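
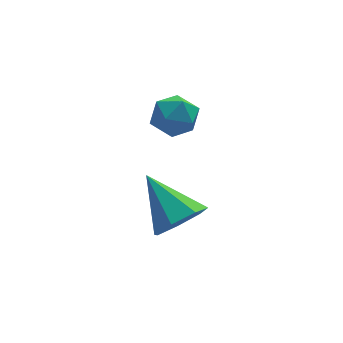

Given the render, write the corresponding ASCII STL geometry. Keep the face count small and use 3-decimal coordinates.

solid 
facet normal 0.355 -0.738 -0.573
outer loop
vertex -0.369 -2.078 -0.62
vertex -0.691 -1.645 -1.377
vertex 0.141 -1.561 -0.97
endloop
endfacet
facet normal 0.487 0.106 0.867
outer loop
vertex -0.369 -2.078 -0.62
vertex 0.141 -1.561 -0.97
vertex -1.369 -0.235 -0.283
endloop
endfacet
facet normal 0.355 -0.739 -0.573
outer loop
vertex 0.141 -1.561 -0.97
vertex -0.691 -1.645 -1.377
vertex 0.025 -1.107 -1.628
endloop
endfacet
facet normal 0.703 0.637 0.316
outer loop
vertex 0.141 -1.561 -0.97
vertex 0.025 -1.107 -1.628
vertex -1.369 -0.235 -0.283
endloop
endfacet
facet normal 0.355 -0.739 -0.572
outer loop
vertex 0.025 -1.107 -1.628
vertex -0.691 -1.645 -1.377
vertex -0.63 -1.059 -2.096
endloop
endfacet
facet normal 0.281 0.912 -0.300
outer loop
vertex 0.025 -1.107 -1.628
vertex -0.63 -1.059 -2.096
vertex -1.369 -0.235 -0.283
endloop
endfacet
facet normal 0.355 -0.739 -0.572
outer loop
vertex -0.63 -1.059 -2.096
vertex -0.691 -1.645 -1.377
vertex -1.331 -1.452 -2.023
endloop
endfacet
facet normal -0.459 0.723 -0.516
outer loop
vertex -0.63 -1.059 -2.096
vertex -1.331 -1.452 -2.023
vertex -1.369 -0.235 -0.283
endloop
endfacet
facet normal 0.356 -0.739 -0.573
outer loop
vertex -1.331 -1.452 -2.023
vertex -0.691 -1.645 -1.377
vertex -1.55 -1.991 -1.464
endloop
endfacet
facet normal -0.962 0.214 -0.171
outer loop
vertex -1.331 -1.452 -2.023
vertex -1.55 -1.991 -1.464
vertex -1.369 -0.235 -0.283
endloop
endfacet
facet normal 0.355 -0.738 -0.573
outer loop
vertex -1.55 -1.991 -1.464
vertex -0.691 -1.645 -1.377
vertex -1.122 -2.27 -0.839
endloop
endfacet
facet normal -0.848 -0.233 0.476
outer loop
vertex -1.55 -1.991 -1.464
vertex -1.122 -2.27 -0.839
vertex -1.369 -0.235 -0.283
endloop
endfacet
facet normal 0.355 -0.738 -0.573
outer loop
vertex -1.122 -2.27 -0.839
vertex -0.691 -1.645 -1.377
vertex -0.369 -2.078 -0.62
endloop
endfacet
facet normal -0.201 -0.281 0.938
outer loop
vertex -1.122 -2.27 -0.839
vertex -0.369 -2.078 -0.62
vertex -1.369 -0.235 -0.283
endloop
endfacet
facet normal -0.027 0.379 0.925
outer loop
vertex 0.269 2.596 0.828
vertex -0.472 2.22 0.96
vertex 0.242 1.817 1.146
endloop
endfacet
facet normal 0.646 0.269 0.714
outer loop
vertex 0.269 2.596 0.828
vertex 0.242 1.817 1.146
vertex 0.811 2.012 0.558
endloop
endfacet
facet normal 0.754 0.646 0.117
outer loop
vertex 0.269 2.596 0.828
vertex 0.811 2.012 0.558
vertex 0.448 2.535 0.008
endloop
endfacet
facet normal 0.148 0.988 -0.041
outer loop
vertex 0.269 2.596 0.828
vertex 0.448 2.535 0.008
vertex -0.345 2.664 0.257
endloop
endfacet
facet normal -0.336 0.823 0.459
outer loop
vertex 0.269 2.596 0.828
vertex -0.345 2.664 0.257
vertex -0.472 2.22 0.96
endloop
endfacet
facet normal 0.717 -0.422 0.554
outer loop
vertex 0.811 2.012 0.558
vertex 0.242 1.817 1.146
vertex 0.405 1.276 0.523
endloop
endfacet
facet normal -0.372 -0.245 0.896
outer loop
vertex 0.242 1.817 1.146
vertex -0.472 2.22 0.96
vertex -0.388 1.405 0.772
endloop
endfacet
facet normal -0.870 0.473 0.142
outer loop
vertex -0.472 2.22 0.96
vertex -0.345 2.664 0.257
vertex -0.751 1.928 0.222
endloop
endfacet
facet normal -0.089 0.740 -0.666
outer loop
vertex -0.345 2.664 0.257
vertex 0.448 2.535 0.008
vertex -0.182 2.123 -0.366
endloop
endfacet
facet normal 0.892 0.187 -0.411
outer loop
vertex 0.448 2.535 0.008
vertex 0.811 2.012 0.558
vertex 0.532 1.72 -0.18
endloop
endfacet
facet normal -0.148 -0.988 0.041
outer loop
vertex -0.209 1.344 -0.048
vertex 0.405 1.276 0.523
vertex -0.388 1.405 0.772
endloop
endfacet
facet normal -0.754 -0.646 -0.117
outer loop
vertex -0.209 1.344 -0.048
vertex -0.388 1.405 0.772
vertex -0.751 1.928 0.222
endloop
endfacet
facet normal -0.646 -0.269 -0.714
outer loop
vertex -0.209 1.344 -0.048
vertex -0.751 1.928 0.222
vertex -0.182 2.123 -0.366
endloop
endfacet
facet normal 0.027 -0.379 -0.925
outer loop
vertex -0.209 1.344 -0.048
vertex -0.182 2.123 -0.366
vertex 0.532 1.72 -0.18
endloop
endfacet
facet normal 0.336 -0.823 -0.459
outer loop
vertex -0.209 1.344 -0.048
vertex 0.532 1.72 -0.18
vertex 0.405 1.276 0.523
endloop
endfacet
facet normal 0.089 -0.740 0.666
outer loop
vertex -0.388 1.405 0.772
vertex 0.405 1.276 0.523
vertex 0.242 1.817 1.146
endloop
endfacet
facet normal -0.892 -0.187 0.411
outer loop
vertex -0.751 1.928 0.222
vertex -0.388 1.405 0.772
vertex -0.472 2.22 0.96
endloop
endfacet
facet normal -0.717 0.422 -0.554
outer loop
vertex -0.182 2.123 -0.366
vertex -0.751 1.928 0.222
vertex -0.345 2.664 0.257
endloop
endfacet
facet normal 0.372 0.245 -0.896
outer loop
vertex 0.532 1.72 -0.18
vertex -0.182 2.123 -0.366
vertex 0.448 2.535 0.008
endloop
endfacet
facet normal 0.870 -0.473 -0.142
outer loop
vertex 0.405 1.276 0.523
vertex 0.532 1.72 -0.18
vertex 0.811 2.012 0.558
endloop
endfacet

endsolid


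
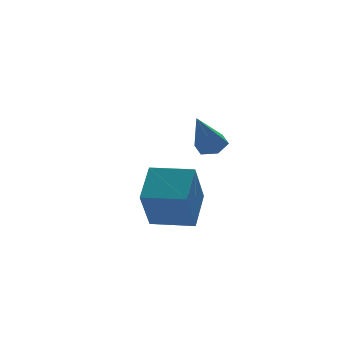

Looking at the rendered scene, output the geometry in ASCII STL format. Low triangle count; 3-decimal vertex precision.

solid 
facet normal -0.346 -0.387 0.855
outer loop
vertex -2.507 3.259 1.127
vertex -3.874 4.317 1.053
vertex -3.393 2.051 0.222
endloop
endfacet
facet normal 0.790 -0.612 0.043
outer loop
vertex -2.666 2.863 -1.573
vertex -2.507 3.259 1.127
vertex -3.393 2.051 0.222
endloop
endfacet
facet normal -0.346 -0.387 0.855
outer loop
vertex -3.393 2.051 0.222
vertex -3.874 4.317 1.053
vertex -4.76 3.109 0.148
endloop
endfacet
facet normal -0.506 -0.690 -0.517
outer loop
vertex -4.76 3.109 0.148
vertex -2.666 2.863 -1.573
vertex -3.393 2.051 0.222
endloop
endfacet
facet normal 0.506 0.690 0.517
outer loop
vertex -2.507 3.259 1.127
vertex -3.147 5.129 -0.742
vertex -3.874 4.317 1.053
endloop
endfacet
facet normal 0.790 -0.612 0.043
outer loop
vertex -1.78 4.071 -0.668
vertex -2.507 3.259 1.127
vertex -2.666 2.863 -1.573
endloop
endfacet
facet normal 0.506 0.690 0.517
outer loop
vertex -1.78 4.071 -0.668
vertex -3.147 5.129 -0.742
vertex -2.507 3.259 1.127
endloop
endfacet
facet normal -0.790 0.612 -0.043
outer loop
vertex -3.874 4.317 1.053
vertex -3.147 5.129 -0.742
vertex -4.76 3.109 0.148
endloop
endfacet
facet normal -0.506 -0.690 -0.517
outer loop
vertex -4.033 3.921 -1.647
vertex -2.666 2.863 -1.573
vertex -4.76 3.109 0.148
endloop
endfacet
facet normal -0.790 0.612 -0.043
outer loop
vertex -4.76 3.109 0.148
vertex -3.147 5.129 -0.742
vertex -4.033 3.921 -1.647
endloop
endfacet
facet normal 0.346 0.387 -0.855
outer loop
vertex -4.033 3.921 -1.647
vertex -1.78 4.071 -0.668
vertex -2.666 2.863 -1.573
endloop
endfacet
facet normal 0.346 0.387 -0.855
outer loop
vertex -3.147 5.129 -0.742
vertex -1.78 4.071 -0.668
vertex -4.033 3.921 -1.647
endloop
endfacet
facet normal 0.446 0.274 -0.852
outer loop
vertex -1.976 1.578 2.948
vertex -2.455 1.985 2.828
vertex -1.944 2.181 3.159
endloop
endfacet
facet normal 0.729 -0.260 0.633
outer loop
vertex -1.976 1.578 2.948
vertex -1.944 2.181 3.159
vertex -3.285 1.475 4.412
endloop
endfacet
facet normal 0.446 0.274 -0.852
outer loop
vertex -1.944 2.181 3.159
vertex -2.455 1.985 2.828
vertex -2.423 2.588 3.039
endloop
endfacet
facet normal 0.343 0.613 0.712
outer loop
vertex -1.944 2.181 3.159
vertex -2.423 2.588 3.039
vertex -3.285 1.475 4.412
endloop
endfacet
facet normal 0.446 0.274 -0.852
outer loop
vertex -2.423 2.588 3.039
vertex -2.455 1.985 2.828
vertex -2.934 2.392 2.708
endloop
endfacet
facet normal -0.514 0.795 0.322
outer loop
vertex -2.423 2.588 3.039
vertex -2.934 2.392 2.708
vertex -3.285 1.475 4.412
endloop
endfacet
facet normal 0.446 0.274 -0.852
outer loop
vertex -2.934 2.392 2.708
vertex -2.455 1.985 2.828
vertex -2.966 1.788 2.497
endloop
endfacet
facet normal -0.984 0.103 -0.147
outer loop
vertex -2.934 2.392 2.708
vertex -2.966 1.788 2.497
vertex -3.285 1.475 4.412
endloop
endfacet
facet normal 0.446 0.274 -0.852
outer loop
vertex -2.966 1.788 2.497
vertex -2.455 1.985 2.828
vertex -2.487 1.381 2.617
endloop
endfacet
facet normal -0.597 -0.770 -0.225
outer loop
vertex -2.966 1.788 2.497
vertex -2.487 1.381 2.617
vertex -3.285 1.475 4.412
endloop
endfacet
facet normal 0.446 0.274 -0.852
outer loop
vertex -2.487 1.381 2.617
vertex -2.455 1.985 2.828
vertex -1.976 1.578 2.948
endloop
endfacet
facet normal 0.260 -0.951 0.165
outer loop
vertex -2.487 1.381 2.617
vertex -1.976 1.578 2.948
vertex -3.285 1.475 4.412
endloop
endfacet

endsolid


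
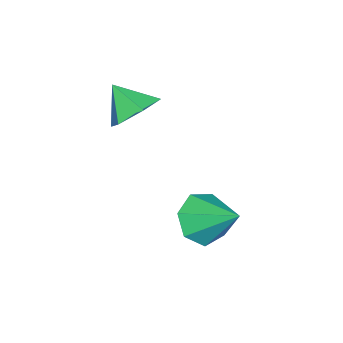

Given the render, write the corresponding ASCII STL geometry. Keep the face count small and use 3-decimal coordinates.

solid 
facet normal 0.097 0.725 -0.682
outer loop
vertex 3.963 -1.532 1.274
vertex 3.088 -1.499 1.184
vertex 3.489 -0.991 1.781
endloop
endfacet
facet normal 0.652 -0.129 0.747
outer loop
vertex 3.963 -1.532 1.274
vertex 3.489 -0.991 1.781
vertex 2.972 -2.361 1.996
endloop
endfacet
facet normal 0.097 0.725 -0.682
outer loop
vertex 3.489 -0.991 1.781
vertex 3.088 -1.499 1.184
vertex 2.614 -0.958 1.691
endloop
endfacet
facet normal -0.093 0.189 0.978
outer loop
vertex 3.489 -0.991 1.781
vertex 2.614 -0.958 1.691
vertex 2.972 -2.361 1.996
endloop
endfacet
facet normal 0.097 0.725 -0.682
outer loop
vertex 2.614 -0.958 1.691
vertex 3.088 -1.499 1.184
vertex 2.213 -1.466 1.094
endloop
endfacet
facet normal -0.798 -0.073 0.598
outer loop
vertex 2.614 -0.958 1.691
vertex 2.213 -1.466 1.094
vertex 2.972 -2.361 1.996
endloop
endfacet
facet normal 0.098 0.724 -0.683
outer loop
vertex 2.213 -1.466 1.094
vertex 3.088 -1.499 1.184
vertex 2.687 -2.007 0.588
endloop
endfacet
facet normal -0.757 -0.653 -0.011
outer loop
vertex 2.213 -1.466 1.094
vertex 2.687 -2.007 0.588
vertex 2.972 -2.361 1.996
endloop
endfacet
facet normal 0.097 0.724 -0.683
outer loop
vertex 2.687 -2.007 0.588
vertex 3.088 -1.499 1.184
vertex 3.562 -2.04 0.677
endloop
endfacet
facet normal -0.012 -0.970 -0.242
outer loop
vertex 2.687 -2.007 0.588
vertex 3.562 -2.04 0.677
vertex 2.972 -2.361 1.996
endloop
endfacet
facet normal 0.097 0.725 -0.682
outer loop
vertex 3.562 -2.04 0.677
vertex 3.088 -1.499 1.184
vertex 3.963 -1.532 1.274
endloop
endfacet
facet normal 0.693 -0.708 0.137
outer loop
vertex 3.562 -2.04 0.677
vertex 3.963 -1.532 1.274
vertex 2.972 -2.361 1.996
endloop
endfacet
facet normal -0.158 -0.798 -0.581
outer loop
vertex 4.537 0.955 -2.177
vertex 3.63 1.042 -2.05
vertex 4.155 1.416 -2.706
endloop
endfacet
facet normal 0.843 0.514 -0.161
outer loop
vertex 4.537 0.955 -2.177
vertex 4.155 1.416 -2.706
vertex 3.89 2.358 -1.09
endloop
endfacet
facet normal -0.158 -0.798 -0.582
outer loop
vertex 4.155 1.416 -2.706
vertex 3.63 1.042 -2.05
vertex 3.378 1.595 -2.74
endloop
endfacet
facet normal 0.218 0.858 -0.465
outer loop
vertex 4.155 1.416 -2.706
vertex 3.378 1.595 -2.74
vertex 3.89 2.358 -1.09
endloop
endfacet
facet normal -0.157 -0.798 -0.582
outer loop
vertex 3.378 1.595 -2.74
vertex 3.63 1.042 -2.05
vertex 2.79 1.357 -2.255
endloop
endfacet
facet normal -0.517 0.827 -0.222
outer loop
vertex 3.378 1.595 -2.74
vertex 2.79 1.357 -2.255
vertex 3.89 2.358 -1.09
endloop
endfacet
facet normal -0.157 -0.798 -0.581
outer loop
vertex 2.79 1.357 -2.255
vertex 3.63 1.042 -2.05
vertex 2.835 0.882 -1.615
endloop
endfacet
facet normal -0.810 0.442 0.385
outer loop
vertex 2.79 1.357 -2.255
vertex 2.835 0.882 -1.615
vertex 3.89 2.358 -1.09
endloop
endfacet
facet normal -0.158 -0.798 -0.582
outer loop
vertex 2.835 0.882 -1.615
vertex 3.63 1.042 -2.05
vertex 3.478 0.527 -1.303
endloop
endfacet
facet normal -0.439 -0.006 0.898
outer loop
vertex 2.835 0.882 -1.615
vertex 3.478 0.527 -1.303
vertex 3.89 2.358 -1.09
endloop
endfacet
facet normal -0.157 -0.798 -0.582
outer loop
vertex 3.478 0.527 -1.303
vertex 3.63 1.042 -2.05
vertex 4.236 0.56 -1.553
endloop
endfacet
facet normal 0.315 -0.179 0.932
outer loop
vertex 3.478 0.527 -1.303
vertex 4.236 0.56 -1.553
vertex 3.89 2.358 -1.09
endloop
endfacet
facet normal -0.158 -0.798 -0.581
outer loop
vertex 4.236 0.56 -1.553
vertex 3.63 1.042 -2.05
vertex 4.537 0.955 -2.177
endloop
endfacet
facet normal 0.886 0.052 0.460
outer loop
vertex 4.236 0.56 -1.553
vertex 4.537 0.955 -2.177
vertex 3.89 2.358 -1.09
endloop
endfacet

endsolid


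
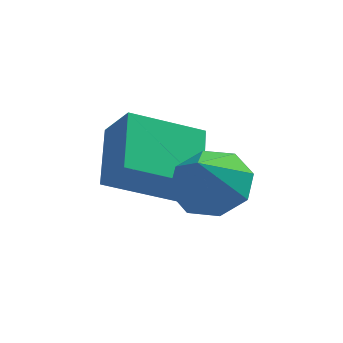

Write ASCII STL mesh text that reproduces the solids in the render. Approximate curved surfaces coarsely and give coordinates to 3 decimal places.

solid 
facet normal -0.477 0.381 -0.792
outer loop
vertex -3.997 4.316 1.22
vertex -2.389 4.653 0.415
vertex -4.031 2.902 0.561
endloop
endfacet
facet normal -0.879 -0.184 0.440
outer loop
vertex -3.511 2.487 1.425
vertex -3.997 4.316 1.22
vertex -4.031 2.902 0.561
endloop
endfacet
facet normal -0.476 0.381 -0.793
outer loop
vertex -4.031 2.902 0.561
vertex -2.389 4.653 0.415
vertex -2.422 3.239 -0.244
endloop
endfacet
facet normal -0.021 -0.906 -0.422
outer loop
vertex -2.422 3.239 -0.244
vertex -3.511 2.487 1.425
vertex -4.031 2.902 0.561
endloop
endfacet
facet normal 0.022 0.906 0.422
outer loop
vertex -3.997 4.316 1.22
vertex -1.869 4.238 1.279
vertex -2.389 4.653 0.415
endloop
endfacet
facet normal -0.879 -0.184 0.440
outer loop
vertex -3.478 3.901 2.084
vertex -3.997 4.316 1.22
vertex -3.511 2.487 1.425
endloop
endfacet
facet normal 0.022 0.906 0.422
outer loop
vertex -3.478 3.901 2.084
vertex -1.869 4.238 1.279
vertex -3.997 4.316 1.22
endloop
endfacet
facet normal 0.879 0.185 -0.440
outer loop
vertex -2.389 4.653 0.415
vertex -1.869 4.238 1.279
vertex -2.422 3.239 -0.244
endloop
endfacet
facet normal -0.022 -0.906 -0.422
outer loop
vertex -1.903 2.824 0.62
vertex -3.511 2.487 1.425
vertex -2.422 3.239 -0.244
endloop
endfacet
facet normal 0.879 0.184 -0.440
outer loop
vertex -2.422 3.239 -0.244
vertex -1.869 4.238 1.279
vertex -1.903 2.824 0.62
endloop
endfacet
facet normal 0.477 -0.380 0.793
outer loop
vertex -1.903 2.824 0.62
vertex -3.478 3.901 2.084
vertex -3.511 2.487 1.425
endloop
endfacet
facet normal 0.476 -0.381 0.793
outer loop
vertex -1.869 4.238 1.279
vertex -3.478 3.901 2.084
vertex -1.903 2.824 0.62
endloop
endfacet
facet normal 0.210 0.491 -0.846
outer loop
vertex -1.035 1.492 1.24
vertex -1.754 1.989 1.35
vertex -0.911 2.051 1.595
endloop
endfacet
facet normal 0.703 -0.486 0.519
outer loop
vertex -1.035 1.492 1.24
vertex -0.911 2.051 1.595
vertex -2.026 1.351 2.45
endloop
endfacet
facet normal 0.210 0.491 -0.845
outer loop
vertex -0.911 2.051 1.595
vertex -1.754 1.989 1.35
vertex -1.28 2.573 1.807
endloop
endfacet
facet normal 0.576 0.077 0.814
outer loop
vertex -0.911 2.051 1.595
vertex -1.28 2.573 1.807
vertex -2.026 1.351 2.45
endloop
endfacet
facet normal 0.211 0.490 -0.846
outer loop
vertex -1.28 2.573 1.807
vertex -1.754 1.989 1.35
vertex -1.926 2.753 1.75
endloop
endfacet
facet normal 0.045 0.444 0.895
outer loop
vertex -1.28 2.573 1.807
vertex -1.926 2.753 1.75
vertex -2.026 1.351 2.45
endloop
endfacet
facet normal 0.209 0.490 -0.846
outer loop
vertex -1.926 2.753 1.75
vertex -1.754 1.989 1.35
vertex -2.472 2.485 1.46
endloop
endfacet
facet normal -0.575 0.398 0.715
outer loop
vertex -1.926 2.753 1.75
vertex -2.472 2.485 1.46
vertex -2.026 1.351 2.45
endloop
endfacet
facet normal 0.210 0.491 -0.845
outer loop
vertex -2.472 2.485 1.46
vertex -1.754 1.989 1.35
vertex -2.596 1.927 1.105
endloop
endfacet
facet normal -0.925 -0.034 0.377
outer loop
vertex -2.472 2.485 1.46
vertex -2.596 1.927 1.105
vertex -2.026 1.351 2.45
endloop
endfacet
facet normal 0.210 0.490 -0.846
outer loop
vertex -2.596 1.927 1.105
vertex -1.754 1.989 1.35
vertex -2.227 1.404 0.894
endloop
endfacet
facet normal -0.798 -0.597 0.083
outer loop
vertex -2.596 1.927 1.105
vertex -2.227 1.404 0.894
vertex -2.026 1.351 2.45
endloop
endfacet
facet normal 0.210 0.490 -0.846
outer loop
vertex -2.227 1.404 0.894
vertex -1.754 1.989 1.35
vertex -1.581 1.224 0.95
endloop
endfacet
facet normal -0.269 -0.963 0.002
outer loop
vertex -2.227 1.404 0.894
vertex -1.581 1.224 0.95
vertex -2.026 1.351 2.45
endloop
endfacet
facet normal 0.209 0.490 -0.846
outer loop
vertex -1.581 1.224 0.95
vertex -1.754 1.989 1.35
vertex -1.035 1.492 1.24
endloop
endfacet
facet normal 0.353 -0.917 0.183
outer loop
vertex -1.581 1.224 0.95
vertex -1.035 1.492 1.24
vertex -2.026 1.351 2.45
endloop
endfacet

endsolid


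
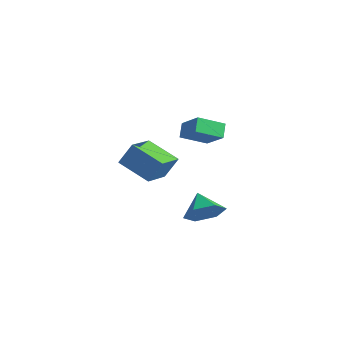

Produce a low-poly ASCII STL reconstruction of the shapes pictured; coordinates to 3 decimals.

solid 
facet normal -0.259 -0.443 -0.858
outer loop
vertex 0.081 -2.31 1.115
vertex -0.462 -0.912 0.558
vertex 1.528 -1.988 0.512
endloop
endfacet
facet normal 0.339 -0.874 0.348
outer loop
vertex 1.822 -1.488 1.482
vertex 0.081 -2.31 1.115
vertex 1.528 -1.988 0.512
endloop
endfacet
facet normal -0.259 -0.443 -0.858
outer loop
vertex 1.528 -1.988 0.512
vertex -0.462 -0.912 0.558
vertex 0.985 -0.59 -0.045
endloop
endfacet
facet normal 0.904 0.201 -0.377
outer loop
vertex 0.985 -0.59 -0.045
vertex 1.822 -1.488 1.482
vertex 1.528 -1.988 0.512
endloop
endfacet
facet normal -0.904 -0.201 0.377
outer loop
vertex 0.081 -2.31 1.115
vertex -0.168 -0.412 1.528
vertex -0.462 -0.912 0.558
endloop
endfacet
facet normal 0.339 -0.874 0.348
outer loop
vertex 0.375 -1.81 2.085
vertex 0.081 -2.31 1.115
vertex 1.822 -1.488 1.482
endloop
endfacet
facet normal -0.904 -0.201 0.377
outer loop
vertex 0.375 -1.81 2.085
vertex -0.168 -0.412 1.528
vertex 0.081 -2.31 1.115
endloop
endfacet
facet normal -0.339 0.874 -0.348
outer loop
vertex -0.462 -0.912 0.558
vertex -0.168 -0.412 1.528
vertex 0.985 -0.59 -0.045
endloop
endfacet
facet normal 0.904 0.201 -0.377
outer loop
vertex 1.279 -0.09 0.925
vertex 1.822 -1.488 1.482
vertex 0.985 -0.59 -0.045
endloop
endfacet
facet normal -0.339 0.874 -0.348
outer loop
vertex 0.985 -0.59 -0.045
vertex -0.168 -0.412 1.528
vertex 1.279 -0.09 0.925
endloop
endfacet
facet normal 0.259 0.443 0.858
outer loop
vertex 1.279 -0.09 0.925
vertex 0.375 -1.81 2.085
vertex 1.822 -1.488 1.482
endloop
endfacet
facet normal 0.259 0.443 0.858
outer loop
vertex -0.168 -0.412 1.528
vertex 0.375 -1.81 2.085
vertex 1.279 -0.09 0.925
endloop
endfacet
facet normal -0.781 0.089 -0.619
outer loop
vertex -2.539 3.684 -0.072
vertex -1.95 4.787 -0.657
vertex -2.169 3.202 -0.608
endloop
endfacet
facet normal -0.427 -0.799 0.424
outer loop
vertex -1.03 3.073 0.297
vertex -2.539 3.684 -0.072
vertex -2.169 3.202 -0.608
endloop
endfacet
facet normal -0.780 0.089 -0.619
outer loop
vertex -2.169 3.202 -0.608
vertex -1.95 4.787 -0.657
vertex -1.58 4.305 -1.192
endloop
endfacet
facet normal 0.458 -0.594 -0.661
outer loop
vertex -1.58 4.305 -1.192
vertex -1.03 3.073 0.297
vertex -2.169 3.202 -0.608
endloop
endfacet
facet normal -0.458 0.595 0.661
outer loop
vertex -2.539 3.684 -0.072
vertex -0.811 4.658 0.248
vertex -1.95 4.787 -0.657
endloop
endfacet
facet normal -0.427 -0.799 0.424
outer loop
vertex -1.4 3.555 0.832
vertex -2.539 3.684 -0.072
vertex -1.03 3.073 0.297
endloop
endfacet
facet normal -0.458 0.594 0.661
outer loop
vertex -1.4 3.555 0.832
vertex -0.811 4.658 0.248
vertex -2.539 3.684 -0.072
endloop
endfacet
facet normal 0.427 0.799 -0.424
outer loop
vertex -1.95 4.787 -0.657
vertex -0.811 4.658 0.248
vertex -1.58 4.305 -1.192
endloop
endfacet
facet normal 0.457 -0.595 -0.661
outer loop
vertex -0.441 4.176 -0.288
vertex -1.03 3.073 0.297
vertex -1.58 4.305 -1.192
endloop
endfacet
facet normal 0.427 0.799 -0.424
outer loop
vertex -1.58 4.305 -1.192
vertex -0.811 4.658 0.248
vertex -0.441 4.176 -0.288
endloop
endfacet
facet normal 0.780 -0.088 0.619
outer loop
vertex -0.441 4.176 -0.288
vertex -1.4 3.555 0.832
vertex -1.03 3.073 0.297
endloop
endfacet
facet normal 0.780 -0.089 0.619
outer loop
vertex -0.811 4.658 0.248
vertex -1.4 3.555 0.832
vertex -0.441 4.176 -0.288
endloop
endfacet
facet normal 0.758 -0.355 -0.547
outer loop
vertex 1.885 2.123 -2.796
vertex 1.385 1.337 -2.978
vertex 1.318 2.087 -3.558
endloop
endfacet
facet normal -0.211 0.971 0.111
outer loop
vertex 1.885 2.123 -2.796
vertex 1.318 2.087 -3.558
vertex 0.475 1.763 -2.322
endloop
endfacet
facet normal 0.758 -0.356 -0.547
outer loop
vertex 1.318 2.087 -3.558
vertex 1.385 1.337 -2.978
vertex 0.817 1.3 -3.74
endloop
endfacet
facet normal -0.746 0.559 -0.362
outer loop
vertex 1.318 2.087 -3.558
vertex 0.817 1.3 -3.74
vertex 0.475 1.763 -2.322
endloop
endfacet
facet normal 0.758 -0.355 -0.548
outer loop
vertex 0.817 1.3 -3.74
vertex 1.385 1.337 -2.978
vertex 0.884 0.55 -3.161
endloop
endfacet
facet normal -0.964 -0.212 -0.163
outer loop
vertex 0.817 1.3 -3.74
vertex 0.884 0.55 -3.161
vertex 0.475 1.763 -2.322
endloop
endfacet
facet normal 0.758 -0.355 -0.547
outer loop
vertex 0.884 0.55 -3.161
vertex 1.385 1.337 -2.978
vertex 1.451 0.587 -2.399
endloop
endfacet
facet normal -0.646 -0.569 0.508
outer loop
vertex 0.884 0.55 -3.161
vertex 1.451 0.587 -2.399
vertex 0.475 1.763 -2.322
endloop
endfacet
facet normal 0.757 -0.356 -0.547
outer loop
vertex 1.451 0.587 -2.399
vertex 1.385 1.337 -2.978
vertex 1.952 1.373 -2.217
endloop
endfacet
facet normal -0.111 -0.156 0.981
outer loop
vertex 1.451 0.587 -2.399
vertex 1.952 1.373 -2.217
vertex 0.475 1.763 -2.322
endloop
endfacet
facet normal 0.758 -0.355 -0.548
outer loop
vertex 1.952 1.373 -2.217
vertex 1.385 1.337 -2.978
vertex 1.885 2.123 -2.796
endloop
endfacet
facet normal 0.106 0.614 0.782
outer loop
vertex 1.952 1.373 -2.217
vertex 1.885 2.123 -2.796
vertex 0.475 1.763 -2.322
endloop
endfacet

endsolid


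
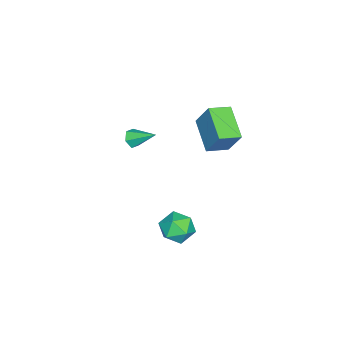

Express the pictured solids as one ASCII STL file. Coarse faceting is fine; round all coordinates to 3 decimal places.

solid 
facet normal -0.071 -0.862 -0.502
outer loop
vertex 0.854 -3.127 0.806
vertex 0.317 -2.972 0.616
vertex 0.795 -2.828 0.301
endloop
endfacet
facet normal 0.962 0.270 0.047
outer loop
vertex 0.854 -3.127 0.806
vertex 0.795 -2.828 0.301
vertex 0.423 -1.688 1.364
endloop
endfacet
facet normal -0.071 -0.862 -0.502
outer loop
vertex 0.795 -2.828 0.301
vertex 0.317 -2.972 0.616
vertex 0.258 -2.673 0.111
endloop
endfacet
facet normal 0.410 0.690 -0.596
outer loop
vertex 0.795 -2.828 0.301
vertex 0.258 -2.673 0.111
vertex 0.423 -1.688 1.364
endloop
endfacet
facet normal -0.071 -0.862 -0.502
outer loop
vertex 0.258 -2.673 0.111
vertex 0.317 -2.972 0.616
vertex -0.22 -2.817 0.426
endloop
endfacet
facet normal -0.528 0.700 -0.481
outer loop
vertex 0.258 -2.673 0.111
vertex -0.22 -2.817 0.426
vertex 0.423 -1.688 1.364
endloop
endfacet
facet normal -0.071 -0.862 -0.502
outer loop
vertex -0.22 -2.817 0.426
vertex 0.317 -2.972 0.616
vertex -0.16 -3.116 0.931
endloop
endfacet
facet normal -0.916 0.289 0.280
outer loop
vertex -0.22 -2.817 0.426
vertex -0.16 -3.116 0.931
vertex 0.423 -1.688 1.364
endloop
endfacet
facet normal -0.071 -0.862 -0.502
outer loop
vertex -0.16 -3.116 0.931
vertex 0.317 -2.972 0.616
vertex 0.376 -3.271 1.121
endloop
endfacet
facet normal -0.365 -0.131 0.922
outer loop
vertex -0.16 -3.116 0.931
vertex 0.376 -3.271 1.121
vertex 0.423 -1.688 1.364
endloop
endfacet
facet normal -0.071 -0.862 -0.502
outer loop
vertex 0.376 -3.271 1.121
vertex 0.317 -2.972 0.616
vertex 0.854 -3.127 0.806
endloop
endfacet
facet normal 0.574 -0.141 0.807
outer loop
vertex 0.376 -3.271 1.121
vertex 0.854 -3.127 0.806
vertex 0.423 -1.688 1.364
endloop
endfacet
facet normal -0.721 -0.529 0.446
outer loop
vertex -2.54 -0.0 1.558
vertex -3.375 0.901 1.277
vertex -2.89 -0.795 0.05
endloop
endfacet
facet normal 0.662 -0.715 0.223
outer loop
vertex -1.425 0.279 -0.857
vertex -2.54 -0.0 1.558
vertex -2.89 -0.795 0.05
endloop
endfacet
facet normal -0.721 -0.529 0.446
outer loop
vertex -2.89 -0.795 0.05
vertex -3.375 0.901 1.277
vertex -3.725 0.106 -0.231
endloop
endfacet
facet normal -0.201 -0.457 -0.866
outer loop
vertex -3.725 0.106 -0.231
vertex -1.425 0.279 -0.857
vertex -2.89 -0.795 0.05
endloop
endfacet
facet normal 0.201 0.457 0.866
outer loop
vertex -2.54 -0.0 1.558
vertex -1.91 1.975 0.37
vertex -3.375 0.901 1.277
endloop
endfacet
facet normal 0.662 -0.715 0.223
outer loop
vertex -1.075 1.074 0.651
vertex -2.54 -0.0 1.558
vertex -1.425 0.279 -0.857
endloop
endfacet
facet normal 0.201 0.457 0.866
outer loop
vertex -1.075 1.074 0.651
vertex -1.91 1.975 0.37
vertex -2.54 -0.0 1.558
endloop
endfacet
facet normal -0.662 0.715 -0.223
outer loop
vertex -3.375 0.901 1.277
vertex -1.91 1.975 0.37
vertex -3.725 0.106 -0.231
endloop
endfacet
facet normal -0.201 -0.457 -0.866
outer loop
vertex -2.26 1.18 -1.138
vertex -1.425 0.279 -0.857
vertex -3.725 0.106 -0.231
endloop
endfacet
facet normal -0.662 0.715 -0.223
outer loop
vertex -3.725 0.106 -0.231
vertex -1.91 1.975 0.37
vertex -2.26 1.18 -1.138
endloop
endfacet
facet normal 0.721 0.529 -0.446
outer loop
vertex -2.26 1.18 -1.138
vertex -1.075 1.074 0.651
vertex -1.425 0.279 -0.857
endloop
endfacet
facet normal 0.721 0.529 -0.446
outer loop
vertex -1.91 1.975 0.37
vertex -1.075 1.074 0.651
vertex -2.26 1.18 -1.138
endloop
endfacet
facet normal 0.025 0.955 0.296
outer loop
vertex 3.384 1.451 -2.695
vertex 3.323 1.16 -1.752
vertex 4.208 1.269 -2.179
endloop
endfacet
facet normal 0.387 0.867 -0.313
outer loop
vertex 3.384 1.451 -2.695
vertex 4.208 1.269 -2.179
vertex 4.134 0.964 -3.117
endloop
endfacet
facet normal -0.061 0.598 -0.799
outer loop
vertex 3.384 1.451 -2.695
vertex 4.134 0.964 -3.117
vertex 3.204 0.666 -3.269
endloop
endfacet
facet normal -0.700 0.519 -0.490
outer loop
vertex 3.384 1.451 -2.695
vertex 3.204 0.666 -3.269
vertex 2.703 0.787 -2.425
endloop
endfacet
facet normal -0.647 0.739 0.186
outer loop
vertex 3.384 1.451 -2.695
vertex 2.703 0.787 -2.425
vertex 3.323 1.16 -1.752
endloop
endfacet
facet normal 0.901 0.387 -0.197
outer loop
vertex 4.134 0.964 -3.117
vertex 4.208 1.269 -2.179
vertex 4.537 0.373 -2.435
endloop
endfacet
facet normal 0.315 0.528 0.788
outer loop
vertex 4.208 1.269 -2.179
vertex 3.323 1.16 -1.752
vertex 4.036 0.494 -1.591
endloop
endfacet
facet normal -0.771 0.179 0.611
outer loop
vertex 3.323 1.16 -1.752
vertex 2.703 0.787 -2.425
vertex 3.106 0.196 -1.743
endloop
endfacet
facet normal -0.857 -0.177 -0.484
outer loop
vertex 2.703 0.787 -2.425
vertex 3.204 0.666 -3.269
vertex 3.032 -0.109 -2.681
endloop
endfacet
facet normal 0.176 -0.049 -0.983
outer loop
vertex 3.204 0.666 -3.269
vertex 4.134 0.964 -3.117
vertex 3.917 0.0 -3.108
endloop
endfacet
facet normal 0.700 -0.519 0.490
outer loop
vertex 3.856 -0.291 -2.165
vertex 4.537 0.373 -2.435
vertex 4.036 0.494 -1.591
endloop
endfacet
facet normal 0.061 -0.598 0.799
outer loop
vertex 3.856 -0.291 -2.165
vertex 4.036 0.494 -1.591
vertex 3.106 0.196 -1.743
endloop
endfacet
facet normal -0.387 -0.867 0.313
outer loop
vertex 3.856 -0.291 -2.165
vertex 3.106 0.196 -1.743
vertex 3.032 -0.109 -2.681
endloop
endfacet
facet normal -0.025 -0.955 -0.296
outer loop
vertex 3.856 -0.291 -2.165
vertex 3.032 -0.109 -2.681
vertex 3.917 0.0 -3.108
endloop
endfacet
facet normal 0.647 -0.739 -0.186
outer loop
vertex 3.856 -0.291 -2.165
vertex 3.917 0.0 -3.108
vertex 4.537 0.373 -2.435
endloop
endfacet
facet normal 0.857 0.177 0.484
outer loop
vertex 4.036 0.494 -1.591
vertex 4.537 0.373 -2.435
vertex 4.208 1.269 -2.179
endloop
endfacet
facet normal -0.176 0.049 0.983
outer loop
vertex 3.106 0.196 -1.743
vertex 4.036 0.494 -1.591
vertex 3.323 1.16 -1.752
endloop
endfacet
facet normal -0.901 -0.387 0.197
outer loop
vertex 3.032 -0.109 -2.681
vertex 3.106 0.196 -1.743
vertex 2.703 0.787 -2.425
endloop
endfacet
facet normal -0.315 -0.528 -0.788
outer loop
vertex 3.917 0.0 -3.108
vertex 3.032 -0.109 -2.681
vertex 3.204 0.666 -3.269
endloop
endfacet
facet normal 0.771 -0.179 -0.611
outer loop
vertex 4.537 0.373 -2.435
vertex 3.917 0.0 -3.108
vertex 4.134 0.964 -3.117
endloop
endfacet

endsolid


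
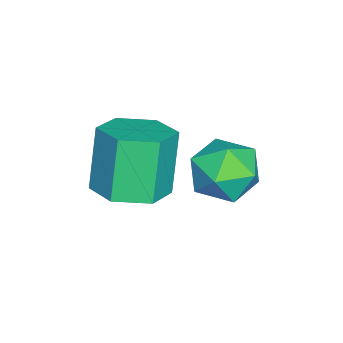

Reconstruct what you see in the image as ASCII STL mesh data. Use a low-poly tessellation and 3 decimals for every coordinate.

solid 
facet normal 0.603 0.398 0.691
outer loop
vertex 3.753 3.684 2.487
vertex 3.506 2.945 3.128
vertex 4.293 2.832 2.506
endloop
endfacet
facet normal 0.844 0.536 0.032
outer loop
vertex 3.753 3.684 2.487
vertex 4.293 2.832 2.506
vertex 4.056 3.259 1.623
endloop
endfacet
facet normal 0.333 0.887 -0.319
outer loop
vertex 3.753 3.684 2.487
vertex 4.056 3.259 1.623
vertex 3.123 3.637 1.699
endloop
endfacet
facet normal -0.223 0.967 0.120
outer loop
vertex 3.753 3.684 2.487
vertex 3.123 3.637 1.699
vertex 2.783 3.443 2.629
endloop
endfacet
facet normal -0.056 0.665 0.745
outer loop
vertex 3.753 3.684 2.487
vertex 2.783 3.443 2.629
vertex 3.506 2.945 3.128
endloop
endfacet
facet normal 0.951 -0.088 -0.298
outer loop
vertex 4.056 3.259 1.623
vertex 4.293 2.832 2.506
vertex 3.997 2.257 1.731
endloop
endfacet
facet normal 0.562 -0.310 0.767
outer loop
vertex 4.293 2.832 2.506
vertex 3.506 2.945 3.128
vertex 3.657 2.063 2.661
endloop
endfacet
facet normal -0.506 0.122 0.854
outer loop
vertex 3.506 2.945 3.128
vertex 2.783 3.443 2.629
vertex 2.724 2.441 2.737
endloop
endfacet
facet normal -0.776 0.611 -0.156
outer loop
vertex 2.783 3.443 2.629
vertex 3.123 3.637 1.699
vertex 2.487 2.868 1.854
endloop
endfacet
facet normal 0.124 0.481 -0.868
outer loop
vertex 3.123 3.637 1.699
vertex 4.056 3.259 1.623
vertex 3.274 2.755 1.232
endloop
endfacet
facet normal 0.223 -0.967 -0.120
outer loop
vertex 3.027 2.016 1.873
vertex 3.997 2.257 1.731
vertex 3.657 2.063 2.661
endloop
endfacet
facet normal -0.333 -0.887 0.319
outer loop
vertex 3.027 2.016 1.873
vertex 3.657 2.063 2.661
vertex 2.724 2.441 2.737
endloop
endfacet
facet normal -0.844 -0.536 -0.032
outer loop
vertex 3.027 2.016 1.873
vertex 2.724 2.441 2.737
vertex 2.487 2.868 1.854
endloop
endfacet
facet normal -0.603 -0.398 -0.691
outer loop
vertex 3.027 2.016 1.873
vertex 2.487 2.868 1.854
vertex 3.274 2.755 1.232
endloop
endfacet
facet normal 0.056 -0.665 -0.745
outer loop
vertex 3.027 2.016 1.873
vertex 3.274 2.755 1.232
vertex 3.997 2.257 1.731
endloop
endfacet
facet normal 0.776 -0.611 0.156
outer loop
vertex 3.657 2.063 2.661
vertex 3.997 2.257 1.731
vertex 4.293 2.832 2.506
endloop
endfacet
facet normal -0.124 -0.481 0.868
outer loop
vertex 2.724 2.441 2.737
vertex 3.657 2.063 2.661
vertex 3.506 2.945 3.128
endloop
endfacet
facet normal -0.951 0.088 0.298
outer loop
vertex 2.487 2.868 1.854
vertex 2.724 2.441 2.737
vertex 2.783 3.443 2.629
endloop
endfacet
facet normal -0.562 0.310 -0.767
outer loop
vertex 3.274 2.755 1.232
vertex 2.487 2.868 1.854
vertex 3.123 3.637 1.699
endloop
endfacet
facet normal 0.506 -0.122 -0.854
outer loop
vertex 3.997 2.257 1.731
vertex 3.274 2.755 1.232
vertex 4.056 3.259 1.623
endloop
endfacet
facet normal 0.347 0.002 -0.938
outer loop
vertex 4.738 0.377 1.53
vertex 3.801 0.582 1.184
vertex 4.435 1.345 1.42
endloop
endfacet
facet normal 0.890 0.316 0.329
outer loop
vertex 4.738 0.377 1.53
vertex 4.435 1.345 1.42
vertex 4.076 0.373 3.322
endloop
endfacet
facet normal 0.890 0.316 0.329
outer loop
vertex 4.076 0.373 3.322
vertex 4.435 1.345 1.42
vertex 3.773 1.341 3.212
endloop
endfacet
facet normal -0.347 -0.002 0.938
outer loop
vertex 4.076 0.373 3.322
vertex 3.773 1.341 3.212
vertex 3.139 0.578 2.976
endloop
endfacet
facet normal 0.347 0.002 -0.938
outer loop
vertex 4.435 1.345 1.42
vertex 3.801 0.582 1.184
vertex 3.498 1.55 1.074
endloop
endfacet
facet normal 0.188 0.980 0.072
outer loop
vertex 4.435 1.345 1.42
vertex 3.498 1.55 1.074
vertex 3.773 1.341 3.212
endloop
endfacet
facet normal 0.188 0.980 0.072
outer loop
vertex 3.773 1.341 3.212
vertex 3.498 1.55 1.074
vertex 2.836 1.546 2.866
endloop
endfacet
facet normal -0.347 -0.002 0.938
outer loop
vertex 3.773 1.341 3.212
vertex 2.836 1.546 2.866
vertex 3.139 0.578 2.976
endloop
endfacet
facet normal 0.347 0.002 -0.938
outer loop
vertex 3.498 1.55 1.074
vertex 3.801 0.582 1.184
vertex 2.864 0.787 0.838
endloop
endfacet
facet normal -0.702 0.663 -0.258
outer loop
vertex 3.498 1.55 1.074
vertex 2.864 0.787 0.838
vertex 2.836 1.546 2.866
endloop
endfacet
facet normal -0.702 0.663 -0.258
outer loop
vertex 2.836 1.546 2.866
vertex 2.864 0.787 0.838
vertex 2.202 0.783 2.63
endloop
endfacet
facet normal -0.347 -0.002 0.938
outer loop
vertex 2.836 1.546 2.866
vertex 2.202 0.783 2.63
vertex 3.139 0.578 2.976
endloop
endfacet
facet normal 0.347 0.002 -0.938
outer loop
vertex 2.864 0.787 0.838
vertex 3.801 0.582 1.184
vertex 3.167 -0.181 0.948
endloop
endfacet
facet normal -0.890 -0.316 -0.329
outer loop
vertex 2.864 0.787 0.838
vertex 3.167 -0.181 0.948
vertex 2.202 0.783 2.63
endloop
endfacet
facet normal -0.890 -0.316 -0.329
outer loop
vertex 2.202 0.783 2.63
vertex 3.167 -0.181 0.948
vertex 2.505 -0.185 2.74
endloop
endfacet
facet normal -0.347 -0.002 0.938
outer loop
vertex 2.202 0.783 2.63
vertex 2.505 -0.185 2.74
vertex 3.139 0.578 2.976
endloop
endfacet
facet normal 0.347 0.002 -0.938
outer loop
vertex 3.167 -0.181 0.948
vertex 3.801 0.582 1.184
vertex 4.104 -0.386 1.294
endloop
endfacet
facet normal -0.188 -0.980 -0.072
outer loop
vertex 3.167 -0.181 0.948
vertex 4.104 -0.386 1.294
vertex 2.505 -0.185 2.74
endloop
endfacet
facet normal -0.188 -0.980 -0.072
outer loop
vertex 2.505 -0.185 2.74
vertex 4.104 -0.386 1.294
vertex 3.442 -0.39 3.086
endloop
endfacet
facet normal -0.347 -0.002 0.938
outer loop
vertex 2.505 -0.185 2.74
vertex 3.442 -0.39 3.086
vertex 3.139 0.578 2.976
endloop
endfacet
facet normal 0.347 0.002 -0.938
outer loop
vertex 4.104 -0.386 1.294
vertex 3.801 0.582 1.184
vertex 4.738 0.377 1.53
endloop
endfacet
facet normal 0.702 -0.663 0.258
outer loop
vertex 4.104 -0.386 1.294
vertex 4.738 0.377 1.53
vertex 3.442 -0.39 3.086
endloop
endfacet
facet normal 0.702 -0.663 0.258
outer loop
vertex 3.442 -0.39 3.086
vertex 4.738 0.377 1.53
vertex 4.076 0.373 3.322
endloop
endfacet
facet normal -0.347 -0.002 0.938
outer loop
vertex 3.442 -0.39 3.086
vertex 4.076 0.373 3.322
vertex 3.139 0.578 2.976
endloop
endfacet

endsolid


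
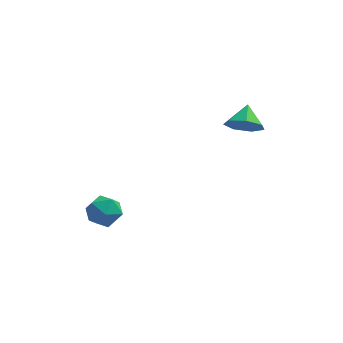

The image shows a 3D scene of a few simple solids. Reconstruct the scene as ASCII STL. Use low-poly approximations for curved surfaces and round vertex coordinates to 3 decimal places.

solid 
facet normal -0.050 -0.802 -0.595
outer loop
vertex 2.908 2.825 -0.002
vertex 2.019 2.663 0.291
vertex 2.314 3.189 -0.443
endloop
endfacet
facet normal 0.598 0.787 -0.156
outer loop
vertex 2.908 2.825 -0.002
vertex 2.314 3.189 -0.443
vertex 2.081 3.657 1.029
endloop
endfacet
facet normal -0.049 -0.802 -0.595
outer loop
vertex 2.314 3.189 -0.443
vertex 2.019 2.663 0.291
vertex 1.498 3.156 -0.331
endloop
endfacet
facet normal -0.081 0.946 -0.314
outer loop
vertex 2.314 3.189 -0.443
vertex 1.498 3.156 -0.331
vertex 2.081 3.657 1.029
endloop
endfacet
facet normal -0.050 -0.803 -0.594
outer loop
vertex 1.498 3.156 -0.331
vertex 2.019 2.663 0.291
vertex 1.074 2.752 0.25
endloop
endfacet
facet normal -0.676 0.736 0.019
outer loop
vertex 1.498 3.156 -0.331
vertex 1.074 2.752 0.25
vertex 2.081 3.657 1.029
endloop
endfacet
facet normal -0.050 -0.802 -0.596
outer loop
vertex 1.074 2.752 0.25
vertex 2.019 2.663 0.291
vertex 1.363 2.28 0.861
endloop
endfacet
facet normal -0.741 0.314 0.593
outer loop
vertex 1.074 2.752 0.25
vertex 1.363 2.28 0.861
vertex 2.081 3.657 1.029
endloop
endfacet
facet normal -0.049 -0.802 -0.595
outer loop
vertex 1.363 2.28 0.861
vertex 2.019 2.663 0.291
vertex 2.145 2.097 1.044
endloop
endfacet
facet normal -0.228 0.000 0.974
outer loop
vertex 1.363 2.28 0.861
vertex 2.145 2.097 1.044
vertex 2.081 3.657 1.029
endloop
endfacet
facet normal -0.051 -0.802 -0.595
outer loop
vertex 2.145 2.097 1.044
vertex 2.019 2.663 0.291
vertex 2.833 2.339 0.659
endloop
endfacet
facet normal 0.481 0.028 0.876
outer loop
vertex 2.145 2.097 1.044
vertex 2.833 2.339 0.659
vertex 2.081 3.657 1.029
endloop
endfacet
facet normal -0.050 -0.802 -0.595
outer loop
vertex 2.833 2.339 0.659
vertex 2.019 2.663 0.291
vertex 2.908 2.825 -0.002
endloop
endfacet
facet normal 0.847 0.378 0.374
outer loop
vertex 2.833 2.339 0.659
vertex 2.908 2.825 -0.002
vertex 2.081 3.657 1.029
endloop
endfacet
facet normal -0.202 0.235 0.951
outer loop
vertex -3.863 -1.189 -2.022
vertex -4.094 -2.058 -1.856
vertex -3.229 -1.785 -1.74
endloop
endfacet
facet normal 0.311 0.656 0.688
outer loop
vertex -3.863 -1.189 -2.022
vertex -3.229 -1.785 -1.74
vertex -3.031 -1.185 -2.402
endloop
endfacet
facet normal 0.048 0.992 0.115
outer loop
vertex -3.863 -1.189 -2.022
vertex -3.031 -1.185 -2.402
vertex -3.774 -1.088 -2.927
endloop
endfacet
facet normal -0.626 0.780 0.025
outer loop
vertex -3.863 -1.189 -2.022
vertex -3.774 -1.088 -2.927
vertex -4.432 -1.627 -2.589
endloop
endfacet
facet normal -0.780 0.311 0.543
outer loop
vertex -3.863 -1.189 -2.022
vertex -4.432 -1.627 -2.589
vertex -4.094 -2.058 -1.856
endloop
endfacet
facet normal 0.849 0.239 0.471
outer loop
vertex -3.031 -1.185 -2.402
vertex -3.229 -1.785 -1.74
vertex -2.748 -2.053 -2.471
endloop
endfacet
facet normal 0.019 -0.441 0.897
outer loop
vertex -3.229 -1.785 -1.74
vertex -4.094 -2.058 -1.856
vertex -3.406 -2.592 -2.133
endloop
endfacet
facet normal -0.918 -0.318 0.236
outer loop
vertex -4.094 -2.058 -1.856
vertex -4.432 -1.627 -2.589
vertex -4.149 -2.495 -2.658
endloop
endfacet
facet normal -0.668 0.439 -0.601
outer loop
vertex -4.432 -1.627 -2.589
vertex -3.774 -1.088 -2.927
vertex -3.951 -1.895 -3.32
endloop
endfacet
facet normal 0.424 0.783 -0.456
outer loop
vertex -3.774 -1.088 -2.927
vertex -3.031 -1.185 -2.402
vertex -3.086 -1.622 -3.204
endloop
endfacet
facet normal 0.626 -0.780 -0.025
outer loop
vertex -3.317 -2.491 -3.038
vertex -2.748 -2.053 -2.471
vertex -3.406 -2.592 -2.133
endloop
endfacet
facet normal -0.048 -0.992 -0.115
outer loop
vertex -3.317 -2.491 -3.038
vertex -3.406 -2.592 -2.133
vertex -4.149 -2.495 -2.658
endloop
endfacet
facet normal -0.311 -0.656 -0.688
outer loop
vertex -3.317 -2.491 -3.038
vertex -4.149 -2.495 -2.658
vertex -3.951 -1.895 -3.32
endloop
endfacet
facet normal 0.202 -0.235 -0.951
outer loop
vertex -3.317 -2.491 -3.038
vertex -3.951 -1.895 -3.32
vertex -3.086 -1.622 -3.204
endloop
endfacet
facet normal 0.780 -0.311 -0.543
outer loop
vertex -3.317 -2.491 -3.038
vertex -3.086 -1.622 -3.204
vertex -2.748 -2.053 -2.471
endloop
endfacet
facet normal 0.668 -0.439 0.601
outer loop
vertex -3.406 -2.592 -2.133
vertex -2.748 -2.053 -2.471
vertex -3.229 -1.785 -1.74
endloop
endfacet
facet normal -0.424 -0.783 0.456
outer loop
vertex -4.149 -2.495 -2.658
vertex -3.406 -2.592 -2.133
vertex -4.094 -2.058 -1.856
endloop
endfacet
facet normal -0.849 -0.239 -0.471
outer loop
vertex -3.951 -1.895 -3.32
vertex -4.149 -2.495 -2.658
vertex -4.432 -1.627 -2.589
endloop
endfacet
facet normal -0.019 0.441 -0.897
outer loop
vertex -3.086 -1.622 -3.204
vertex -3.951 -1.895 -3.32
vertex -3.774 -1.088 -2.927
endloop
endfacet
facet normal 0.918 0.318 -0.236
outer loop
vertex -2.748 -2.053 -2.471
vertex -3.086 -1.622 -3.204
vertex -3.031 -1.185 -2.402
endloop
endfacet

endsolid


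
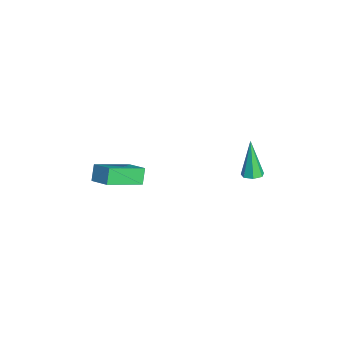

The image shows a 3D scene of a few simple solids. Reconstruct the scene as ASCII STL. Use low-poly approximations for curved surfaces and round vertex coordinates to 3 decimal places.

solid 
facet normal 0.349 -0.015 -0.937
outer loop
vertex 4.69 1.796 -1.033
vertex 4.219 1.877 -1.21
vertex 4.574 2.22 -1.083
endloop
endfacet
facet normal 0.790 0.280 0.545
outer loop
vertex 4.69 1.796 -1.033
vertex 4.574 2.22 -1.083
vertex 3.561 1.903 0.55
endloop
endfacet
facet normal 0.350 -0.015 -0.937
outer loop
vertex 4.574 2.22 -1.083
vertex 4.219 1.877 -1.21
vertex 4.19 2.386 -1.229
endloop
endfacet
facet normal 0.262 0.904 0.338
outer loop
vertex 4.574 2.22 -1.083
vertex 4.19 2.386 -1.229
vertex 3.561 1.903 0.55
endloop
endfacet
facet normal 0.350 -0.015 -0.936
outer loop
vertex 4.19 2.386 -1.229
vertex 4.219 1.877 -1.21
vertex 3.828 2.168 -1.361
endloop
endfacet
facet normal -0.527 0.849 0.044
outer loop
vertex 4.19 2.386 -1.229
vertex 3.828 2.168 -1.361
vertex 3.561 1.903 0.55
endloop
endfacet
facet normal 0.351 -0.014 -0.936
outer loop
vertex 3.828 2.168 -1.361
vertex 4.219 1.877 -1.21
vertex 3.76 1.731 -1.38
endloop
endfacet
facet normal -0.981 0.158 -0.115
outer loop
vertex 3.828 2.168 -1.361
vertex 3.76 1.731 -1.38
vertex 3.561 1.903 0.55
endloop
endfacet
facet normal 0.351 -0.014 -0.936
outer loop
vertex 3.76 1.731 -1.38
vertex 4.219 1.877 -1.21
vertex 4.038 1.404 -1.271
endloop
endfacet
facet normal -0.758 -0.651 -0.020
outer loop
vertex 3.76 1.731 -1.38
vertex 4.038 1.404 -1.271
vertex 3.561 1.903 0.55
endloop
endfacet
facet normal 0.349 -0.013 -0.937
outer loop
vertex 4.038 1.404 -1.271
vertex 4.219 1.877 -1.21
vertex 4.452 1.433 -1.117
endloop
endfacet
facet normal -0.028 -0.966 0.257
outer loop
vertex 4.038 1.404 -1.271
vertex 4.452 1.433 -1.117
vertex 3.561 1.903 0.55
endloop
endfacet
facet normal 0.350 -0.013 -0.937
outer loop
vertex 4.452 1.433 -1.117
vertex 4.219 1.877 -1.21
vertex 4.69 1.796 -1.033
endloop
endfacet
facet normal 0.661 -0.551 0.509
outer loop
vertex 4.452 1.433 -1.117
vertex 4.69 1.796 -1.033
vertex 3.561 1.903 0.55
endloop
endfacet
facet normal -0.553 0.227 0.801
outer loop
vertex 2.864 -4.158 -0.92
vertex 2.244 -2.484 -1.823
vertex 2.021 -4.701 -1.348
endloop
endfacet
facet normal 0.310 -0.837 0.451
outer loop
vertex 2.496 -4.896 -2.037
vertex 2.864 -4.158 -0.92
vertex 2.021 -4.701 -1.348
endloop
endfacet
facet normal -0.553 0.227 0.802
outer loop
vertex 2.021 -4.701 -1.348
vertex 2.244 -2.484 -1.823
vertex 1.401 -3.027 -2.25
endloop
endfacet
facet normal -0.773 -0.498 -0.392
outer loop
vertex 1.401 -3.027 -2.25
vertex 2.496 -4.896 -2.037
vertex 2.021 -4.701 -1.348
endloop
endfacet
facet normal 0.773 0.498 0.392
outer loop
vertex 2.864 -4.158 -0.92
vertex 2.719 -2.679 -2.512
vertex 2.244 -2.484 -1.823
endloop
endfacet
facet normal 0.311 -0.837 0.451
outer loop
vertex 3.339 -4.353 -1.61
vertex 2.864 -4.158 -0.92
vertex 2.496 -4.896 -2.037
endloop
endfacet
facet normal 0.774 0.498 0.392
outer loop
vertex 3.339 -4.353 -1.61
vertex 2.719 -2.679 -2.512
vertex 2.864 -4.158 -0.92
endloop
endfacet
facet normal -0.311 0.837 -0.451
outer loop
vertex 2.244 -2.484 -1.823
vertex 2.719 -2.679 -2.512
vertex 1.401 -3.027 -2.25
endloop
endfacet
facet normal -0.774 -0.498 -0.392
outer loop
vertex 1.876 -3.222 -2.94
vertex 2.496 -4.896 -2.037
vertex 1.401 -3.027 -2.25
endloop
endfacet
facet normal -0.311 0.837 -0.450
outer loop
vertex 1.401 -3.027 -2.25
vertex 2.719 -2.679 -2.512
vertex 1.876 -3.222 -2.94
endloop
endfacet
facet normal 0.553 -0.228 -0.802
outer loop
vertex 1.876 -3.222 -2.94
vertex 3.339 -4.353 -1.61
vertex 2.496 -4.896 -2.037
endloop
endfacet
facet normal 0.553 -0.227 -0.802
outer loop
vertex 2.719 -2.679 -2.512
vertex 3.339 -4.353 -1.61
vertex 1.876 -3.222 -2.94
endloop
endfacet

endsolid


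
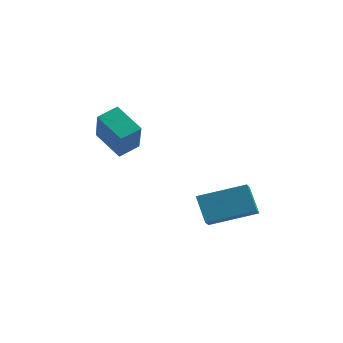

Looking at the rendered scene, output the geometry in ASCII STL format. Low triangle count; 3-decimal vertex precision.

solid 
facet normal -0.835 -0.467 -0.291
outer loop
vertex 1.225 -0.733 0.246
vertex 0.992 0.04 -0.326
vertex 1.827 -1.234 -0.677
endloop
endfacet
facet normal 0.236 -0.781 0.578
outer loop
vertex 3.388 -0.36 -0.134
vertex 1.225 -0.733 0.246
vertex 1.827 -1.234 -0.677
endloop
endfacet
facet normal -0.835 -0.467 -0.291
outer loop
vertex 1.827 -1.234 -0.677
vertex 0.992 0.04 -0.326
vertex 1.593 -0.46 -1.249
endloop
endfacet
facet normal 0.497 -0.414 -0.763
outer loop
vertex 1.593 -0.46 -1.249
vertex 3.388 -0.36 -0.134
vertex 1.827 -1.234 -0.677
endloop
endfacet
facet normal -0.497 0.414 0.762
outer loop
vertex 1.225 -0.733 0.246
vertex 2.553 0.914 0.217
vertex 0.992 0.04 -0.326
endloop
endfacet
facet normal 0.236 -0.782 0.577
outer loop
vertex 2.787 0.14 0.789
vertex 1.225 -0.733 0.246
vertex 3.388 -0.36 -0.134
endloop
endfacet
facet normal -0.497 0.414 0.763
outer loop
vertex 2.787 0.14 0.789
vertex 2.553 0.914 0.217
vertex 1.225 -0.733 0.246
endloop
endfacet
facet normal -0.237 0.781 -0.577
outer loop
vertex 0.992 0.04 -0.326
vertex 2.553 0.914 0.217
vertex 1.593 -0.46 -1.249
endloop
endfacet
facet normal 0.497 -0.415 -0.763
outer loop
vertex 3.155 0.413 -0.706
vertex 3.388 -0.36 -0.134
vertex 1.593 -0.46 -1.249
endloop
endfacet
facet normal -0.236 0.781 -0.578
outer loop
vertex 1.593 -0.46 -1.249
vertex 2.553 0.914 0.217
vertex 3.155 0.413 -0.706
endloop
endfacet
facet normal 0.835 0.467 0.291
outer loop
vertex 3.155 0.413 -0.706
vertex 2.787 0.14 0.789
vertex 3.388 -0.36 -0.134
endloop
endfacet
facet normal 0.835 0.467 0.291
outer loop
vertex 2.553 0.914 0.217
vertex 2.787 0.14 0.789
vertex 3.155 0.413 -0.706
endloop
endfacet
facet normal -0.309 0.501 -0.809
outer loop
vertex -2.489 -1.149 2.69
vertex -2.074 -0.429 2.977
vertex -1.366 -1.531 2.024
endloop
endfacet
facet normal -0.472 -0.819 -0.326
outer loop
vertex -0.846 -2.371 3.383
vertex -2.489 -1.149 2.69
vertex -1.366 -1.531 2.024
endloop
endfacet
facet normal -0.310 0.500 -0.809
outer loop
vertex -1.366 -1.531 2.024
vertex -2.074 -0.429 2.977
vertex -0.951 -0.81 2.311
endloop
endfacet
facet normal 0.826 -0.281 -0.489
outer loop
vertex -0.951 -0.81 2.311
vertex -0.846 -2.371 3.383
vertex -1.366 -1.531 2.024
endloop
endfacet
facet normal -0.826 0.281 0.489
outer loop
vertex -2.489 -1.149 2.69
vertex -1.554 -1.269 4.336
vertex -2.074 -0.429 2.977
endloop
endfacet
facet normal -0.472 -0.819 -0.327
outer loop
vertex -1.969 -1.99 4.049
vertex -2.489 -1.149 2.69
vertex -0.846 -2.371 3.383
endloop
endfacet
facet normal -0.826 0.280 0.489
outer loop
vertex -1.969 -1.99 4.049
vertex -1.554 -1.269 4.336
vertex -2.489 -1.149 2.69
endloop
endfacet
facet normal 0.471 0.819 0.326
outer loop
vertex -2.074 -0.429 2.977
vertex -1.554 -1.269 4.336
vertex -0.951 -0.81 2.311
endloop
endfacet
facet normal 0.826 -0.281 -0.490
outer loop
vertex -0.431 -1.651 3.67
vertex -0.846 -2.371 3.383
vertex -0.951 -0.81 2.311
endloop
endfacet
facet normal 0.472 0.819 0.326
outer loop
vertex -0.951 -0.81 2.311
vertex -1.554 -1.269 4.336
vertex -0.431 -1.651 3.67
endloop
endfacet
facet normal 0.310 -0.501 0.808
outer loop
vertex -0.431 -1.651 3.67
vertex -1.969 -1.99 4.049
vertex -0.846 -2.371 3.383
endloop
endfacet
facet normal 0.310 -0.500 0.809
outer loop
vertex -1.554 -1.269 4.336
vertex -1.969 -1.99 4.049
vertex -0.431 -1.651 3.67
endloop
endfacet

endsolid


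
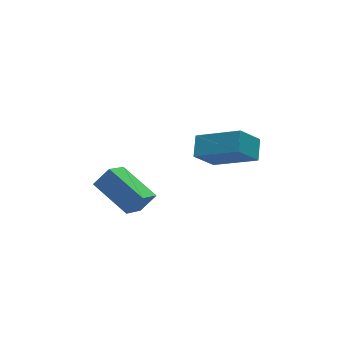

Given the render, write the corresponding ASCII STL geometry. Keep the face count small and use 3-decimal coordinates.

solid 
facet normal -0.762 -0.042 -0.647
outer loop
vertex -2.573 -4.151 -2.389
vertex -3.162 -2.626 -1.794
vertex -1.628 -3.331 -3.555
endloop
endfacet
facet normal 0.339 -0.877 -0.342
outer loop
vertex -0.958 -3.294 -2.986
vertex -2.573 -4.151 -2.389
vertex -1.628 -3.331 -3.555
endloop
endfacet
facet normal -0.762 -0.042 -0.647
outer loop
vertex -1.628 -3.331 -3.555
vertex -3.162 -2.626 -1.794
vertex -2.218 -1.806 -2.96
endloop
endfacet
facet normal 0.552 0.480 -0.682
outer loop
vertex -2.218 -1.806 -2.96
vertex -0.958 -3.294 -2.986
vertex -1.628 -3.331 -3.555
endloop
endfacet
facet normal -0.553 -0.479 0.682
outer loop
vertex -2.573 -4.151 -2.389
vertex -2.492 -2.589 -1.225
vertex -3.162 -2.626 -1.794
endloop
endfacet
facet normal 0.339 -0.876 -0.342
outer loop
vertex -1.902 -4.114 -1.82
vertex -2.573 -4.151 -2.389
vertex -0.958 -3.294 -2.986
endloop
endfacet
facet normal -0.552 -0.480 0.682
outer loop
vertex -1.902 -4.114 -1.82
vertex -2.492 -2.589 -1.225
vertex -2.573 -4.151 -2.389
endloop
endfacet
facet normal -0.339 0.876 0.342
outer loop
vertex -3.162 -2.626 -1.794
vertex -2.492 -2.589 -1.225
vertex -2.218 -1.806 -2.96
endloop
endfacet
facet normal 0.552 0.479 -0.682
outer loop
vertex -1.547 -1.769 -2.391
vertex -0.958 -3.294 -2.986
vertex -2.218 -1.806 -2.96
endloop
endfacet
facet normal -0.338 0.877 0.342
outer loop
vertex -2.218 -1.806 -2.96
vertex -2.492 -2.589 -1.225
vertex -1.547 -1.769 -2.391
endloop
endfacet
facet normal 0.762 0.042 0.646
outer loop
vertex -1.547 -1.769 -2.391
vertex -1.902 -4.114 -1.82
vertex -0.958 -3.294 -2.986
endloop
endfacet
facet normal 0.761 0.042 0.647
outer loop
vertex -2.492 -2.589 -1.225
vertex -1.902 -4.114 -1.82
vertex -1.547 -1.769 -2.391
endloop
endfacet
facet normal -0.488 -0.761 -0.427
outer loop
vertex 1.65 -4.678 -0.171
vertex 0.51 -3.394 -1.156
vertex 2.477 -4.674 -1.122
endloop
endfacet
facet normal 0.576 -0.648 0.498
outer loop
vertex 2.93 -3.966 -0.724
vertex 1.65 -4.678 -0.171
vertex 2.477 -4.674 -1.122
endloop
endfacet
facet normal -0.488 -0.761 -0.428
outer loop
vertex 2.477 -4.674 -1.122
vertex 0.51 -3.394 -1.156
vertex 1.337 -3.389 -2.107
endloop
endfacet
facet normal 0.656 0.004 -0.754
outer loop
vertex 1.337 -3.389 -2.107
vertex 2.93 -3.966 -0.724
vertex 2.477 -4.674 -1.122
endloop
endfacet
facet normal -0.656 -0.004 0.754
outer loop
vertex 1.65 -4.678 -0.171
vertex 0.963 -2.686 -0.758
vertex 0.51 -3.394 -1.156
endloop
endfacet
facet normal 0.576 -0.649 0.497
outer loop
vertex 2.103 -3.971 0.227
vertex 1.65 -4.678 -0.171
vertex 2.93 -3.966 -0.724
endloop
endfacet
facet normal -0.656 -0.004 0.754
outer loop
vertex 2.103 -3.971 0.227
vertex 0.963 -2.686 -0.758
vertex 1.65 -4.678 -0.171
endloop
endfacet
facet normal -0.576 0.648 -0.498
outer loop
vertex 0.51 -3.394 -1.156
vertex 0.963 -2.686 -0.758
vertex 1.337 -3.389 -2.107
endloop
endfacet
facet normal 0.656 0.004 -0.754
outer loop
vertex 1.79 -2.682 -1.709
vertex 2.93 -3.966 -0.724
vertex 1.337 -3.389 -2.107
endloop
endfacet
facet normal -0.575 0.649 -0.498
outer loop
vertex 1.337 -3.389 -2.107
vertex 0.963 -2.686 -0.758
vertex 1.79 -2.682 -1.709
endloop
endfacet
facet normal 0.487 0.761 0.428
outer loop
vertex 1.79 -2.682 -1.709
vertex 2.103 -3.971 0.227
vertex 2.93 -3.966 -0.724
endloop
endfacet
facet normal 0.488 0.761 0.428
outer loop
vertex 0.963 -2.686 -0.758
vertex 2.103 -3.971 0.227
vertex 1.79 -2.682 -1.709
endloop
endfacet

endsolid


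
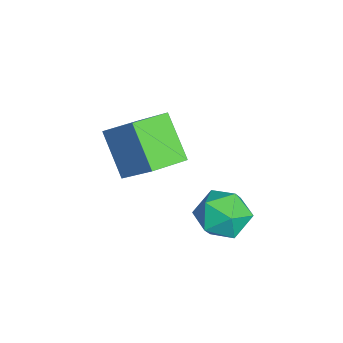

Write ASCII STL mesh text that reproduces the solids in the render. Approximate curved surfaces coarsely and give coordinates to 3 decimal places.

solid 
facet normal -0.606 -0.340 0.719
outer loop
vertex 1.893 1.356 3.19
vertex 1.299 2.08 3.032
vertex 1.298 0.69 2.373
endloop
endfacet
facet normal 0.626 -0.762 0.166
outer loop
vertex 2.061 1.12 1.468
vertex 1.893 1.356 3.19
vertex 1.298 0.69 2.373
endloop
endfacet
facet normal -0.606 -0.341 0.719
outer loop
vertex 1.298 0.69 2.373
vertex 1.299 2.08 3.032
vertex 0.704 1.415 2.216
endloop
endfacet
facet normal -0.492 -0.549 -0.676
outer loop
vertex 0.704 1.415 2.216
vertex 2.061 1.12 1.468
vertex 1.298 0.69 2.373
endloop
endfacet
facet normal 0.491 0.550 0.675
outer loop
vertex 1.893 1.356 3.19
vertex 2.062 2.51 2.127
vertex 1.299 2.08 3.032
endloop
endfacet
facet normal 0.625 -0.763 0.166
outer loop
vertex 2.656 1.785 2.284
vertex 1.893 1.356 3.19
vertex 2.061 1.12 1.468
endloop
endfacet
facet normal 0.492 0.550 0.675
outer loop
vertex 2.656 1.785 2.284
vertex 2.062 2.51 2.127
vertex 1.893 1.356 3.19
endloop
endfacet
facet normal -0.626 0.762 -0.165
outer loop
vertex 1.299 2.08 3.032
vertex 2.062 2.51 2.127
vertex 0.704 1.415 2.216
endloop
endfacet
facet normal -0.492 -0.551 -0.675
outer loop
vertex 1.467 1.844 1.31
vertex 2.061 1.12 1.468
vertex 0.704 1.415 2.216
endloop
endfacet
facet normal -0.626 0.762 -0.166
outer loop
vertex 0.704 1.415 2.216
vertex 2.062 2.51 2.127
vertex 1.467 1.844 1.31
endloop
endfacet
facet normal 0.606 0.340 -0.719
outer loop
vertex 1.467 1.844 1.31
vertex 2.656 1.785 2.284
vertex 2.061 1.12 1.468
endloop
endfacet
facet normal 0.606 0.341 -0.719
outer loop
vertex 2.062 2.51 2.127
vertex 2.656 1.785 2.284
vertex 1.467 1.844 1.31
endloop
endfacet
facet normal -0.763 0.371 -0.529
outer loop
vertex 3.535 3.598 1.349
vertex 3.168 3.071 1.509
vertex 3.161 3.608 1.896
endloop
endfacet
facet normal -0.359 0.896 -0.262
outer loop
vertex 3.535 3.598 1.349
vertex 3.161 3.608 1.896
vertex 3.774 3.858 1.91
endloop
endfacet
facet normal 0.307 0.807 -0.505
outer loop
vertex 3.535 3.598 1.349
vertex 3.774 3.858 1.91
vertex 4.16 3.475 1.532
endloop
endfacet
facet normal 0.315 0.227 -0.922
outer loop
vertex 3.535 3.598 1.349
vertex 4.16 3.475 1.532
vertex 3.785 2.988 1.284
endloop
endfacet
facet normal -0.347 -0.043 -0.937
outer loop
vertex 3.535 3.598 1.349
vertex 3.785 2.988 1.284
vertex 3.168 3.071 1.509
endloop
endfacet
facet normal -0.347 0.825 0.447
outer loop
vertex 3.774 3.858 1.91
vertex 3.161 3.608 1.896
vertex 3.555 3.492 2.416
endloop
endfacet
facet normal -1.000 -0.024 0.016
outer loop
vertex 3.161 3.608 1.896
vertex 3.168 3.071 1.509
vertex 3.18 3.005 2.168
endloop
endfacet
facet normal -0.328 -0.693 -0.643
outer loop
vertex 3.168 3.071 1.509
vertex 3.785 2.988 1.284
vertex 3.566 2.622 1.79
endloop
endfacet
facet normal 0.742 -0.256 -0.619
outer loop
vertex 3.785 2.988 1.284
vertex 4.16 3.475 1.532
vertex 4.179 2.872 1.804
endloop
endfacet
facet normal 0.730 0.681 0.055
outer loop
vertex 4.16 3.475 1.532
vertex 3.774 3.858 1.91
vertex 4.172 3.409 2.191
endloop
endfacet
facet normal -0.315 -0.227 0.922
outer loop
vertex 3.805 2.882 2.351
vertex 3.555 3.492 2.416
vertex 3.18 3.005 2.168
endloop
endfacet
facet normal -0.307 -0.807 0.505
outer loop
vertex 3.805 2.882 2.351
vertex 3.18 3.005 2.168
vertex 3.566 2.622 1.79
endloop
endfacet
facet normal 0.359 -0.896 0.262
outer loop
vertex 3.805 2.882 2.351
vertex 3.566 2.622 1.79
vertex 4.179 2.872 1.804
endloop
endfacet
facet normal 0.763 -0.371 0.529
outer loop
vertex 3.805 2.882 2.351
vertex 4.179 2.872 1.804
vertex 4.172 3.409 2.191
endloop
endfacet
facet normal 0.347 0.043 0.937
outer loop
vertex 3.805 2.882 2.351
vertex 4.172 3.409 2.191
vertex 3.555 3.492 2.416
endloop
endfacet
facet normal -0.742 0.256 0.619
outer loop
vertex 3.18 3.005 2.168
vertex 3.555 3.492 2.416
vertex 3.161 3.608 1.896
endloop
endfacet
facet normal -0.730 -0.681 -0.055
outer loop
vertex 3.566 2.622 1.79
vertex 3.18 3.005 2.168
vertex 3.168 3.071 1.509
endloop
endfacet
facet normal 0.347 -0.825 -0.447
outer loop
vertex 4.179 2.872 1.804
vertex 3.566 2.622 1.79
vertex 3.785 2.988 1.284
endloop
endfacet
facet normal 1.000 0.024 -0.016
outer loop
vertex 4.172 3.409 2.191
vertex 4.179 2.872 1.804
vertex 4.16 3.475 1.532
endloop
endfacet
facet normal 0.328 0.693 0.643
outer loop
vertex 3.555 3.492 2.416
vertex 4.172 3.409 2.191
vertex 3.774 3.858 1.91
endloop
endfacet

endsolid


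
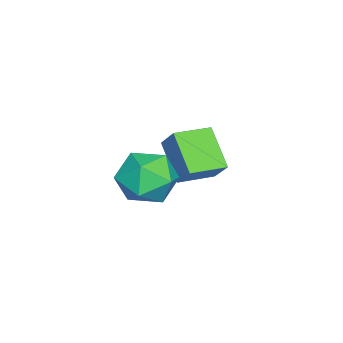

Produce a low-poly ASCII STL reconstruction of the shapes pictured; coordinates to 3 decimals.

solid 
facet normal 0.101 0.955 -0.279
outer loop
vertex 1.522 -1.854 -0.457
vertex 0.608 -1.578 0.158
vertex 1.64 -1.549 0.63
endloop
endfacet
facet normal 0.735 0.628 -0.256
outer loop
vertex 1.522 -1.854 -0.457
vertex 1.64 -1.549 0.63
vertex 2.24 -2.42 0.217
endloop
endfacet
facet normal 0.711 0.070 -0.699
outer loop
vertex 1.522 -1.854 -0.457
vertex 2.24 -2.42 0.217
vertex 1.579 -2.987 -0.512
endloop
endfacet
facet normal 0.062 0.052 -0.997
outer loop
vertex 1.522 -1.854 -0.457
vertex 1.579 -2.987 -0.512
vertex 0.57 -2.467 -0.548
endloop
endfacet
facet normal -0.315 0.598 -0.737
outer loop
vertex 1.522 -1.854 -0.457
vertex 0.57 -2.467 -0.548
vertex 0.608 -1.578 0.158
endloop
endfacet
facet normal 0.831 0.380 0.406
outer loop
vertex 2.24 -2.42 0.217
vertex 1.64 -1.549 0.63
vertex 1.77 -2.493 1.248
endloop
endfacet
facet normal -0.194 0.909 0.369
outer loop
vertex 1.64 -1.549 0.63
vertex 0.608 -1.578 0.158
vertex 0.761 -1.973 1.212
endloop
endfacet
facet normal -0.867 0.332 -0.372
outer loop
vertex 0.608 -1.578 0.158
vertex 0.57 -2.467 -0.548
vertex 0.1 -2.54 0.483
endloop
endfacet
facet normal -0.257 -0.554 -0.792
outer loop
vertex 0.57 -2.467 -0.548
vertex 1.579 -2.987 -0.512
vertex 0.7 -3.411 0.07
endloop
endfacet
facet normal 0.793 -0.524 -0.311
outer loop
vertex 1.579 -2.987 -0.512
vertex 2.24 -2.42 0.217
vertex 1.732 -3.382 0.542
endloop
endfacet
facet normal -0.062 -0.052 0.997
outer loop
vertex 0.818 -3.106 1.157
vertex 1.77 -2.493 1.248
vertex 0.761 -1.973 1.212
endloop
endfacet
facet normal -0.711 -0.070 0.699
outer loop
vertex 0.818 -3.106 1.157
vertex 0.761 -1.973 1.212
vertex 0.1 -2.54 0.483
endloop
endfacet
facet normal -0.735 -0.628 0.256
outer loop
vertex 0.818 -3.106 1.157
vertex 0.1 -2.54 0.483
vertex 0.7 -3.411 0.07
endloop
endfacet
facet normal -0.101 -0.955 0.279
outer loop
vertex 0.818 -3.106 1.157
vertex 0.7 -3.411 0.07
vertex 1.732 -3.382 0.542
endloop
endfacet
facet normal 0.315 -0.598 0.737
outer loop
vertex 0.818 -3.106 1.157
vertex 1.732 -3.382 0.542
vertex 1.77 -2.493 1.248
endloop
endfacet
facet normal 0.257 0.554 0.792
outer loop
vertex 0.761 -1.973 1.212
vertex 1.77 -2.493 1.248
vertex 1.64 -1.549 0.63
endloop
endfacet
facet normal -0.793 0.524 0.311
outer loop
vertex 0.1 -2.54 0.483
vertex 0.761 -1.973 1.212
vertex 0.608 -1.578 0.158
endloop
endfacet
facet normal -0.831 -0.380 -0.406
outer loop
vertex 0.7 -3.411 0.07
vertex 0.1 -2.54 0.483
vertex 0.57 -2.467 -0.548
endloop
endfacet
facet normal 0.194 -0.909 -0.369
outer loop
vertex 1.732 -3.382 0.542
vertex 0.7 -3.411 0.07
vertex 1.579 -2.987 -0.512
endloop
endfacet
facet normal 0.867 -0.332 0.372
outer loop
vertex 1.77 -2.493 1.248
vertex 1.732 -3.382 0.542
vertex 2.24 -2.42 0.217
endloop
endfacet
facet normal -0.413 -0.495 -0.764
outer loop
vertex -2.174 -3.002 -0.246
vertex -3.141 -1.985 -0.382
vertex -1.126 -2.155 -1.362
endloop
endfacet
facet normal 0.686 -0.721 0.097
outer loop
vertex -0.659 -1.595 -0.498
vertex -2.174 -3.002 -0.246
vertex -1.126 -2.155 -1.362
endloop
endfacet
facet normal -0.413 -0.495 -0.764
outer loop
vertex -1.126 -2.155 -1.362
vertex -3.141 -1.985 -0.382
vertex -2.093 -1.137 -1.498
endloop
endfacet
facet normal 0.599 0.484 -0.638
outer loop
vertex -2.093 -1.137 -1.498
vertex -0.659 -1.595 -0.498
vertex -1.126 -2.155 -1.362
endloop
endfacet
facet normal -0.599 -0.484 0.638
outer loop
vertex -2.174 -3.002 -0.246
vertex -2.674 -1.425 0.482
vertex -3.141 -1.985 -0.382
endloop
endfacet
facet normal 0.686 -0.721 0.096
outer loop
vertex -1.707 -2.443 0.618
vertex -2.174 -3.002 -0.246
vertex -0.659 -1.595 -0.498
endloop
endfacet
facet normal -0.599 -0.484 0.637
outer loop
vertex -1.707 -2.443 0.618
vertex -2.674 -1.425 0.482
vertex -2.174 -3.002 -0.246
endloop
endfacet
facet normal -0.686 0.721 -0.096
outer loop
vertex -3.141 -1.985 -0.382
vertex -2.674 -1.425 0.482
vertex -2.093 -1.137 -1.498
endloop
endfacet
facet normal 0.599 0.485 -0.637
outer loop
vertex -1.626 -0.578 -0.634
vertex -0.659 -1.595 -0.498
vertex -2.093 -1.137 -1.498
endloop
endfacet
facet normal -0.686 0.722 -0.096
outer loop
vertex -2.093 -1.137 -1.498
vertex -2.674 -1.425 0.482
vertex -1.626 -0.578 -0.634
endloop
endfacet
facet normal 0.413 0.495 0.764
outer loop
vertex -1.626 -0.578 -0.634
vertex -1.707 -2.443 0.618
vertex -0.659 -1.595 -0.498
endloop
endfacet
facet normal 0.414 0.495 0.764
outer loop
vertex -2.674 -1.425 0.482
vertex -1.707 -2.443 0.618
vertex -1.626 -0.578 -0.634
endloop
endfacet

endsolid


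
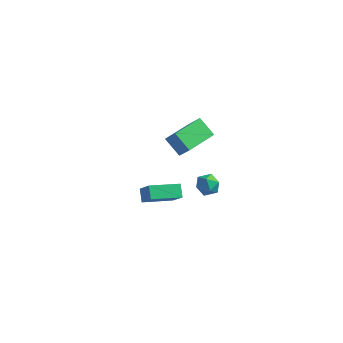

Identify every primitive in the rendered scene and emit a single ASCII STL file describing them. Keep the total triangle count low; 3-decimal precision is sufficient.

solid 
facet normal -0.744 0.204 0.636
outer loop
vertex -0.695 0.747 4.681
vertex -0.23 2.558 4.644
vertex -1.296 0.886 3.933
endloop
endfacet
facet normal -0.249 -0.968 0.020
outer loop
vertex -0.41 0.642 3.176
vertex -0.695 0.747 4.681
vertex -1.296 0.886 3.933
endloop
endfacet
facet normal -0.745 0.205 0.635
outer loop
vertex -1.296 0.886 3.933
vertex -0.23 2.558 4.644
vertex -0.831 2.696 3.895
endloop
endfacet
facet normal -0.620 0.143 -0.772
outer loop
vertex -0.831 2.696 3.895
vertex -0.41 0.642 3.176
vertex -1.296 0.886 3.933
endloop
endfacet
facet normal 0.620 -0.143 0.772
outer loop
vertex -0.695 0.747 4.681
vertex 0.656 2.314 3.887
vertex -0.23 2.558 4.644
endloop
endfacet
facet normal -0.248 -0.969 0.021
outer loop
vertex 0.191 0.504 3.925
vertex -0.695 0.747 4.681
vertex -0.41 0.642 3.176
endloop
endfacet
facet normal 0.619 -0.143 0.772
outer loop
vertex 0.191 0.504 3.925
vertex 0.656 2.314 3.887
vertex -0.695 0.747 4.681
endloop
endfacet
facet normal 0.249 0.968 -0.021
outer loop
vertex -0.23 2.558 4.644
vertex 0.656 2.314 3.887
vertex -0.831 2.696 3.895
endloop
endfacet
facet normal -0.619 0.143 -0.772
outer loop
vertex 0.055 2.453 3.139
vertex -0.41 0.642 3.176
vertex -0.831 2.696 3.895
endloop
endfacet
facet normal 0.249 0.968 -0.020
outer loop
vertex -0.831 2.696 3.895
vertex 0.656 2.314 3.887
vertex 0.055 2.453 3.139
endloop
endfacet
facet normal 0.745 -0.204 -0.635
outer loop
vertex 0.055 2.453 3.139
vertex 0.191 0.504 3.925
vertex -0.41 0.642 3.176
endloop
endfacet
facet normal 0.744 -0.205 -0.636
outer loop
vertex 0.656 2.314 3.887
vertex 0.191 0.504 3.925
vertex 0.055 2.453 3.139
endloop
endfacet
facet normal -0.604 0.324 -0.729
outer loop
vertex -3.805 2.987 -2.75
vertex -2.631 4.246 -3.163
vertex -3.433 2.463 -3.291
endloop
endfacet
facet normal -0.663 -0.711 0.233
outer loop
vertex -2.709 2.074 -2.417
vertex -3.805 2.987 -2.75
vertex -3.433 2.463 -3.291
endloop
endfacet
facet normal -0.604 0.324 -0.728
outer loop
vertex -3.433 2.463 -3.291
vertex -2.631 4.246 -3.163
vertex -2.26 3.722 -3.704
endloop
endfacet
facet normal 0.443 -0.624 -0.644
outer loop
vertex -2.26 3.722 -3.704
vertex -2.709 2.074 -2.417
vertex -3.433 2.463 -3.291
endloop
endfacet
facet normal -0.442 0.624 0.644
outer loop
vertex -3.805 2.987 -2.75
vertex -1.907 3.857 -2.289
vertex -2.631 4.246 -3.163
endloop
endfacet
facet normal -0.663 -0.711 0.234
outer loop
vertex -3.08 2.598 -1.876
vertex -3.805 2.987 -2.75
vertex -2.709 2.074 -2.417
endloop
endfacet
facet normal -0.442 0.624 0.645
outer loop
vertex -3.08 2.598 -1.876
vertex -1.907 3.857 -2.289
vertex -3.805 2.987 -2.75
endloop
endfacet
facet normal 0.664 0.711 -0.233
outer loop
vertex -2.631 4.246 -3.163
vertex -1.907 3.857 -2.289
vertex -2.26 3.722 -3.704
endloop
endfacet
facet normal 0.442 -0.624 -0.644
outer loop
vertex -1.535 3.333 -2.83
vertex -2.709 2.074 -2.417
vertex -2.26 3.722 -3.704
endloop
endfacet
facet normal 0.663 0.711 -0.233
outer loop
vertex -2.26 3.722 -3.704
vertex -1.907 3.857 -2.289
vertex -1.535 3.333 -2.83
endloop
endfacet
facet normal 0.604 -0.324 0.728
outer loop
vertex -1.535 3.333 -2.83
vertex -3.08 2.598 -1.876
vertex -2.709 2.074 -2.417
endloop
endfacet
facet normal 0.604 -0.324 0.729
outer loop
vertex -1.907 3.857 -2.289
vertex -3.08 2.598 -1.876
vertex -1.535 3.333 -2.83
endloop
endfacet
facet normal -0.952 0.297 -0.069
outer loop
vertex -0.013 2.795 -0.254
vertex -0.199 2.15 -0.466
vertex -0.199 2.309 0.22
endloop
endfacet
facet normal -0.609 0.661 0.439
outer loop
vertex -0.013 2.795 -0.254
vertex -0.199 2.309 0.22
vertex 0.35 2.731 0.346
endloop
endfacet
facet normal -0.052 0.989 0.137
outer loop
vertex -0.013 2.795 -0.254
vertex 0.35 2.731 0.346
vertex 0.69 2.833 -0.263
endloop
endfacet
facet normal -0.052 0.829 -0.557
outer loop
vertex -0.013 2.795 -0.254
vertex 0.69 2.833 -0.263
vertex 0.351 2.474 -0.765
endloop
endfacet
facet normal -0.608 0.401 -0.685
outer loop
vertex -0.013 2.795 -0.254
vertex 0.351 2.474 -0.765
vertex -0.199 2.15 -0.466
endloop
endfacet
facet normal -0.357 0.192 0.914
outer loop
vertex 0.35 2.731 0.346
vertex -0.199 2.309 0.22
vertex 0.389 2.046 0.505
endloop
endfacet
facet normal -0.913 -0.398 0.092
outer loop
vertex -0.199 2.309 0.22
vertex -0.199 2.15 -0.466
vertex 0.05 1.687 0.003
endloop
endfacet
facet normal -0.356 -0.230 -0.905
outer loop
vertex -0.199 2.15 -0.466
vertex 0.351 2.474 -0.765
vertex 0.39 1.789 -0.606
endloop
endfacet
facet normal 0.546 0.462 -0.699
outer loop
vertex 0.351 2.474 -0.765
vertex 0.69 2.833 -0.263
vertex 0.939 2.211 -0.48
endloop
endfacet
facet normal 0.544 0.723 0.425
outer loop
vertex 0.69 2.833 -0.263
vertex 0.35 2.731 0.346
vertex 0.939 2.37 0.206
endloop
endfacet
facet normal 0.052 -0.829 0.557
outer loop
vertex 0.753 1.725 -0.006
vertex 0.389 2.046 0.505
vertex 0.05 1.687 0.003
endloop
endfacet
facet normal 0.052 -0.989 -0.137
outer loop
vertex 0.753 1.725 -0.006
vertex 0.05 1.687 0.003
vertex 0.39 1.789 -0.606
endloop
endfacet
facet normal 0.609 -0.661 -0.439
outer loop
vertex 0.753 1.725 -0.006
vertex 0.39 1.789 -0.606
vertex 0.939 2.211 -0.48
endloop
endfacet
facet normal 0.952 -0.297 0.069
outer loop
vertex 0.753 1.725 -0.006
vertex 0.939 2.211 -0.48
vertex 0.939 2.37 0.206
endloop
endfacet
facet normal 0.608 -0.401 0.685
outer loop
vertex 0.753 1.725 -0.006
vertex 0.939 2.37 0.206
vertex 0.389 2.046 0.505
endloop
endfacet
facet normal -0.546 -0.462 0.699
outer loop
vertex 0.05 1.687 0.003
vertex 0.389 2.046 0.505
vertex -0.199 2.309 0.22
endloop
endfacet
facet normal -0.544 -0.723 -0.425
outer loop
vertex 0.39 1.789 -0.606
vertex 0.05 1.687 0.003
vertex -0.199 2.15 -0.466
endloop
endfacet
facet normal 0.357 -0.192 -0.914
outer loop
vertex 0.939 2.211 -0.48
vertex 0.39 1.789 -0.606
vertex 0.351 2.474 -0.765
endloop
endfacet
facet normal 0.913 0.398 -0.092
outer loop
vertex 0.939 2.37 0.206
vertex 0.939 2.211 -0.48
vertex 0.69 2.833 -0.263
endloop
endfacet
facet normal 0.356 0.230 0.905
outer loop
vertex 0.389 2.046 0.505
vertex 0.939 2.37 0.206
vertex 0.35 2.731 0.346
endloop
endfacet

endsolid
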